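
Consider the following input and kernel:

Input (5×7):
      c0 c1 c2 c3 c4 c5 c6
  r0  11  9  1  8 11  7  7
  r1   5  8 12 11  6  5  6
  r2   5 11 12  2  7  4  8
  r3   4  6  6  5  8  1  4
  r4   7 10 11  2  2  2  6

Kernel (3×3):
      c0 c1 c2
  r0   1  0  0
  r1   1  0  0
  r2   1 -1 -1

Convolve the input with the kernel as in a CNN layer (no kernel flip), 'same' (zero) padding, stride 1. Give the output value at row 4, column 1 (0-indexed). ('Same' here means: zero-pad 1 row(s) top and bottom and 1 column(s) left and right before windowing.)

The receptive field on the zero-padded input at this output position is [4 6 6 / 7 10 11 / 0 0 0]. Elementwise product with the kernel and sum: 4·1 + 7·1 + 0·1 + 0·-1 + 0·-1.

11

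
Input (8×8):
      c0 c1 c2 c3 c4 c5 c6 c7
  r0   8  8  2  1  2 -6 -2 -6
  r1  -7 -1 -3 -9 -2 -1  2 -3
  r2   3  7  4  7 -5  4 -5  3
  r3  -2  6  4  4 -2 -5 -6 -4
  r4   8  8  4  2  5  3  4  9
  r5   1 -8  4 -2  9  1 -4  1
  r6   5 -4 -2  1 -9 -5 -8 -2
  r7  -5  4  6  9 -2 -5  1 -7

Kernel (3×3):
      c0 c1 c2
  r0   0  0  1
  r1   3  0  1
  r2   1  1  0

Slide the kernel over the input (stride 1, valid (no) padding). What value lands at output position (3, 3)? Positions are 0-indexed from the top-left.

11

The receptive field on the input at this output position is [4 -2 -5 / 2 5 3 / -2 9 1]. Elementwise product with the kernel and sum: -5·1 + 2·3 + 3·1 + -2·1 + 9·1.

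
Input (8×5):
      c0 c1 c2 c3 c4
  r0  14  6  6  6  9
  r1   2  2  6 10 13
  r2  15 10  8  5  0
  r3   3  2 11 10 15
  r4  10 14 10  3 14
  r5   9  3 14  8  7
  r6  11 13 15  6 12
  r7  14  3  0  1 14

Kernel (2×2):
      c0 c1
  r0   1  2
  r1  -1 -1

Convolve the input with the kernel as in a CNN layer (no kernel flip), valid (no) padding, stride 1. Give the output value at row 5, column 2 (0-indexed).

The receptive field on the input at this output position is [14 8 / 15 6]. Elementwise product with the kernel and sum: 14·1 + 8·2 + 15·-1 + 6·-1.

9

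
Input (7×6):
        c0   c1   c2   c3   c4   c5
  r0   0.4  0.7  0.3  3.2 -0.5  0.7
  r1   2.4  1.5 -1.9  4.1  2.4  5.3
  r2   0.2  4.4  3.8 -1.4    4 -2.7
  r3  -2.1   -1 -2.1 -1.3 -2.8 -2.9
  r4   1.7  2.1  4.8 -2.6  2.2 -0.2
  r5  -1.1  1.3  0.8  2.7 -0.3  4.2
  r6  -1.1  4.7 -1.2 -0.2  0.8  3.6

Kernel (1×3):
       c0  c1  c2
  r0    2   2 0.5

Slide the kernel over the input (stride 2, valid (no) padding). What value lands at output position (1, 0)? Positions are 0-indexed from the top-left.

The receptive field on the input at this output position is [0.2 4.4 3.8]. Elementwise product with the kernel and sum: 0.2·2 + 4.4·2 + 3.8·0.5.

11.1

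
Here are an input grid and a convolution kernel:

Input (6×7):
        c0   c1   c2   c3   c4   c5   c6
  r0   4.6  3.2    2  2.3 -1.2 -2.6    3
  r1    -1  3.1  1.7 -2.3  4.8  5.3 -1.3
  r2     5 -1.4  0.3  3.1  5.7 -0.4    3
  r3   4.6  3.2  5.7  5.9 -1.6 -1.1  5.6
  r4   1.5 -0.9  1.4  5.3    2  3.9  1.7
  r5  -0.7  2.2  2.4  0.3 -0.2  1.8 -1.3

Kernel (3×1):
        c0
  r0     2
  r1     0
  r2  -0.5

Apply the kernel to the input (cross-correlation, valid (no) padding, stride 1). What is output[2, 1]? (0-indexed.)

The receptive field on the input at this output position is [-1.4 / 3.2 / -0.9]. Elementwise product with the kernel and sum: -1.4·2 + -0.9·-0.5.

-2.35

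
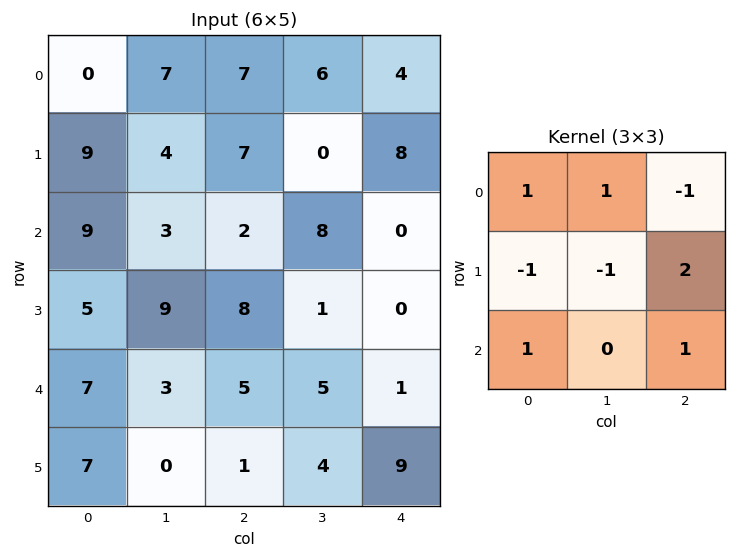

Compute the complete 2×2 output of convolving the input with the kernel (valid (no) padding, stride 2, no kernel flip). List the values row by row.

Output[0,0]: The receptive field on the input at this output position is [0 7 7 / 9 4 7 / 9 3 2]. Elementwise product with the kernel and sum: 0·1 + 7·1 + 7·-1 + 9·-1 + 4·-1 + 7·2 + 9·1 + 2·1.
Output[0,1]: The receptive field on the input at this output position is [7 6 4 / 7 0 8 / 2 8 0]. Elementwise product with the kernel and sum: 7·1 + 6·1 + 4·-1 + 7·-1 + 0·-1 + 8·2 + 2·1 + 0·1.

12 20
24 7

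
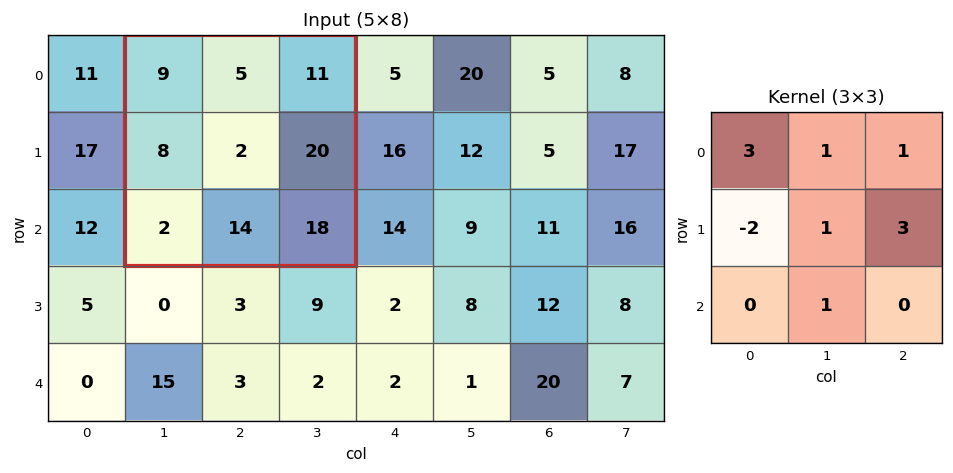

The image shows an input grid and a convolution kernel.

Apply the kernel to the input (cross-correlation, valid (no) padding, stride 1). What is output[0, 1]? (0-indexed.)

103

The receptive field on the input at this output position is [9 5 11 / 8 2 20 / 2 14 18]. Elementwise product with the kernel and sum: 9·3 + 5·1 + 11·1 + 8·-2 + 2·1 + 20·3 + 14·1.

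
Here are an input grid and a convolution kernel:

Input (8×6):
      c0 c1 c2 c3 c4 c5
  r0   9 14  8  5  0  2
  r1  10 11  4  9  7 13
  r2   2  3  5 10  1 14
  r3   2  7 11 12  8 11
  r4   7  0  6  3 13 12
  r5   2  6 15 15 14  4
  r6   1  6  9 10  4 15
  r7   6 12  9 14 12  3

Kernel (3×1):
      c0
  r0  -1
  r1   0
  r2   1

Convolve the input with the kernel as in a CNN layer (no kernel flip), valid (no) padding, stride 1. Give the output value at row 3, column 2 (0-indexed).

4

The receptive field on the input at this output position is [11 / 6 / 15]. Elementwise product with the kernel and sum: 11·-1 + 15·1.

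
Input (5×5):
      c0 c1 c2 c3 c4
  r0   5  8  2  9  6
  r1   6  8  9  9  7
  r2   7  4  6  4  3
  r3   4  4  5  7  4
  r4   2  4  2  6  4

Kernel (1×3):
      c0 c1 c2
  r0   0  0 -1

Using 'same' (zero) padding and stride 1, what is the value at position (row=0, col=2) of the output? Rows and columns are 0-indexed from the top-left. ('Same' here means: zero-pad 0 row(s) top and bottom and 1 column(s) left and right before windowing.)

The receptive field on the zero-padded input at this output position is [8 2 9]. Elementwise product with the kernel and sum: 9·-1.

-9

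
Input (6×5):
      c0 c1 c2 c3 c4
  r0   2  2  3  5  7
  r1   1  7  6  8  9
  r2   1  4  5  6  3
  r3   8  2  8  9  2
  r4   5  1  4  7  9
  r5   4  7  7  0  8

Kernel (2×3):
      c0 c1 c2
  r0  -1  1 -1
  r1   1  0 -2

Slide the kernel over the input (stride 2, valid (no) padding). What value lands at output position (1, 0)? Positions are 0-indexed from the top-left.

The receptive field on the input at this output position is [1 4 5 / 8 2 8]. Elementwise product with the kernel and sum: 1·-1 + 4·1 + 5·-1 + 8·1 + 8·-2.

-10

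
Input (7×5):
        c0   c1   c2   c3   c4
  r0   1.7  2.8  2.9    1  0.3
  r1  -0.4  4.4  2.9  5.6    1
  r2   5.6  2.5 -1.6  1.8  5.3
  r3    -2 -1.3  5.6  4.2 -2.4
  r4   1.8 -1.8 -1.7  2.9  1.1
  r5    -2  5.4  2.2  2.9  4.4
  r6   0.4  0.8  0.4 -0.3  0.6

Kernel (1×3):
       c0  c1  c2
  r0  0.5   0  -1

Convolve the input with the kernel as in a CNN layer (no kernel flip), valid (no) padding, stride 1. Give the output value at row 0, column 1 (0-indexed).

The receptive field on the input at this output position is [2.8 2.9 1]. Elementwise product with the kernel and sum: 2.8·0.5 + 1·-1.

0.4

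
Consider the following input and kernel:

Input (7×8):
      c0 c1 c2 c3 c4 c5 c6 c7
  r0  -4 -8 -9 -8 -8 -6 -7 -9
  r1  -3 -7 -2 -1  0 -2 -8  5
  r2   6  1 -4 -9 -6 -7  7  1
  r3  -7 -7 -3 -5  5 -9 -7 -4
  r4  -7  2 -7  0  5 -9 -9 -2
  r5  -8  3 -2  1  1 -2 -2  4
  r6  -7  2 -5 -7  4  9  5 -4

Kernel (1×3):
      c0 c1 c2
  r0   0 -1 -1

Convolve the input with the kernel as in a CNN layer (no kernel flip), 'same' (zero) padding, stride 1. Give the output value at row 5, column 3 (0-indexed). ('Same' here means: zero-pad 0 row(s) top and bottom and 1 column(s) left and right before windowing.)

The receptive field on the zero-padded input at this output position is [-2 1 1]. Elementwise product with the kernel and sum: 1·-1 + 1·-1.

-2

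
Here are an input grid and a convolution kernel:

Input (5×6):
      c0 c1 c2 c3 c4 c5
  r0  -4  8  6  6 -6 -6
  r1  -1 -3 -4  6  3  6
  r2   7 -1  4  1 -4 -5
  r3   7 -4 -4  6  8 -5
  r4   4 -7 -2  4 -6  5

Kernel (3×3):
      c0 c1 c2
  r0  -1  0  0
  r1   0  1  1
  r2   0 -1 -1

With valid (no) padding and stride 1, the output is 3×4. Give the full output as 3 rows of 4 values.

-6 -11 6 12
12 6 -13 -18
-6 1 12 3

Output[0,0]: The receptive field on the input at this output position is [-4 8 6 / -1 -3 -4 / 7 -1 4]. Elementwise product with the kernel and sum: -4·-1 + -3·1 + -4·1 + -1·-1 + 4·-1.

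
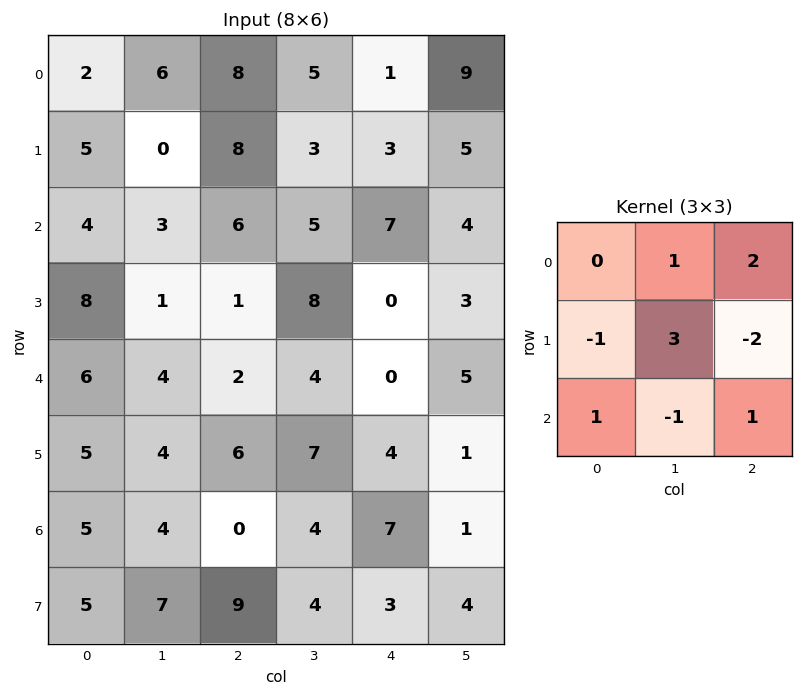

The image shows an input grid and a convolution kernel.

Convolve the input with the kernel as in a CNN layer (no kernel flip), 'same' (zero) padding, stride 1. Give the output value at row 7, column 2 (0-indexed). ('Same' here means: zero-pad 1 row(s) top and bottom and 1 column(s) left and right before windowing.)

20

The receptive field on the zero-padded input at this output position is [4 0 4 / 7 9 4 / 0 0 0]. Elementwise product with the kernel and sum: 0·1 + 4·2 + 7·-1 + 9·3 + 4·-2 + 0·1 + 0·-1 + 0·1.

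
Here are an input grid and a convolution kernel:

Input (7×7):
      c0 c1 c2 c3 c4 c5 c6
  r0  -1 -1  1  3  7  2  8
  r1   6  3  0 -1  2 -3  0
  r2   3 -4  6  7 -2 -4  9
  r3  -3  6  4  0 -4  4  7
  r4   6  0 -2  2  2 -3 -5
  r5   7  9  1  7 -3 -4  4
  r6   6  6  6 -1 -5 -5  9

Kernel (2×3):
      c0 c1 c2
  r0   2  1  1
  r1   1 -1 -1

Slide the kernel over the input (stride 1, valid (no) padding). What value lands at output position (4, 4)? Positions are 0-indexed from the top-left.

-7

The receptive field on the input at this output position is [2 -3 -5 / -3 -4 4]. Elementwise product with the kernel and sum: 2·2 + -3·1 + -5·1 + -3·1 + -4·-1 + 4·-1.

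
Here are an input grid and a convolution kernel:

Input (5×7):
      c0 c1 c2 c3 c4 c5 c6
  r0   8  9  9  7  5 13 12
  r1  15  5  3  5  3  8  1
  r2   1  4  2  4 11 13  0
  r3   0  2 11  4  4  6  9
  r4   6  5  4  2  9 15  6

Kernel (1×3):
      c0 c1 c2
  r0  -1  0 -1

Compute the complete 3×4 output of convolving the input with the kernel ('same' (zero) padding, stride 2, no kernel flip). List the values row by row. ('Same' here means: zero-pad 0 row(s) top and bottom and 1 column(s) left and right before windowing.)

Output[0,0]: The receptive field on the zero-padded input at this output position is [0 8 9]. Elementwise product with the kernel and sum: 0·-1 + 9·-1.
Output[0,1]: The receptive field on the zero-padded input at this output position is [9 9 7]. Elementwise product with the kernel and sum: 9·-1 + 7·-1.

-9 -16 -20 -13
-4 -8 -17 -13
-5 -7 -17 -15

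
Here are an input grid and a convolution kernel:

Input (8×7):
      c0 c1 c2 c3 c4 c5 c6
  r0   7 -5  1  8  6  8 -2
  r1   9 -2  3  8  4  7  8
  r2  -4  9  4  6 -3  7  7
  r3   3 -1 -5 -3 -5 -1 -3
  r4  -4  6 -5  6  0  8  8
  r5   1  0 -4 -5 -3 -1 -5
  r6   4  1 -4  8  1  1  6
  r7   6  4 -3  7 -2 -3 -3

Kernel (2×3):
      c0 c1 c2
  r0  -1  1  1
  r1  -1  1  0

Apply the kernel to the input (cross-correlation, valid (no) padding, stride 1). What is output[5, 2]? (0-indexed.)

The receptive field on the input at this output position is [-4 -5 -3 / -4 8 1]. Elementwise product with the kernel and sum: -4·-1 + -5·1 + -3·1 + -4·-1 + 8·1.

8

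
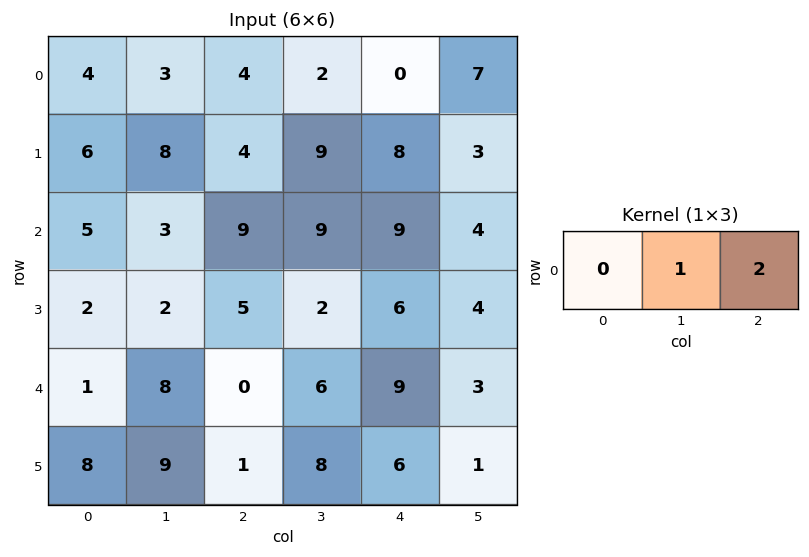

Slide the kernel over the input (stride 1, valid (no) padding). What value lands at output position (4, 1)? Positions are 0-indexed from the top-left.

12

The receptive field on the input at this output position is [8 0 6]. Elementwise product with the kernel and sum: 0·1 + 6·2.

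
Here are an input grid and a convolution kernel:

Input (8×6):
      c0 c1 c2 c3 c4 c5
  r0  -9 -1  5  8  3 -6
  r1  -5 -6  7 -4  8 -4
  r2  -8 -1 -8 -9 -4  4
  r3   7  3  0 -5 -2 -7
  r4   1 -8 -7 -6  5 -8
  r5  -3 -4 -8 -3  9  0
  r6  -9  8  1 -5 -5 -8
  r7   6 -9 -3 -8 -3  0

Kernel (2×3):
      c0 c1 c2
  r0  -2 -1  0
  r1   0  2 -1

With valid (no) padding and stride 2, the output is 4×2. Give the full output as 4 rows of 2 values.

0 -34
23 17
6 5
-5 -10

Output[0,0]: The receptive field on the input at this output position is [-9 -1 5 / -5 -6 7]. Elementwise product with the kernel and sum: -9·-2 + -1·-1 + -6·2 + 7·-1.
Output[0,1]: The receptive field on the input at this output position is [5 8 3 / 7 -4 8]. Elementwise product with the kernel and sum: 5·-2 + 8·-1 + -4·2 + 8·-1.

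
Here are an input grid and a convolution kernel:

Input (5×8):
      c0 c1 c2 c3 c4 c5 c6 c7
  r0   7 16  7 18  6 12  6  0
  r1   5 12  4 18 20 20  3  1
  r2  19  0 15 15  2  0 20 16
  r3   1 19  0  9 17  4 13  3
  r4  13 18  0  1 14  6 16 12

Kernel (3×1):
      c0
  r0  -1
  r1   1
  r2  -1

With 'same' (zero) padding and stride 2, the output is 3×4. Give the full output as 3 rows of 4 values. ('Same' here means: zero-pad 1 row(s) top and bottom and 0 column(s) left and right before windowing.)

Output[0,0]: The receptive field on the zero-padded input at this output position is [0 / 7 / 5]. Elementwise product with the kernel and sum: 0·-1 + 7·1 + 5·-1.

2 3 -14 3
13 11 -35 4
12 0 -3 3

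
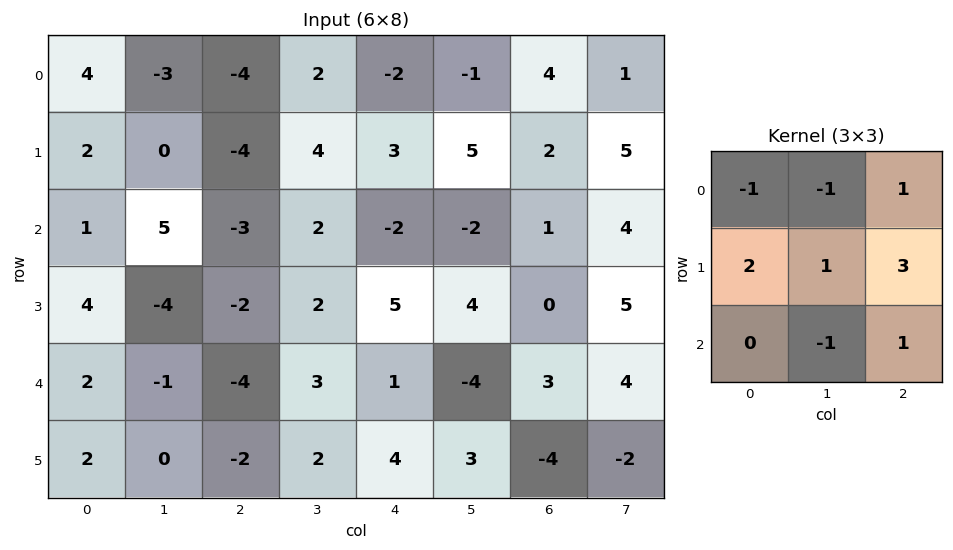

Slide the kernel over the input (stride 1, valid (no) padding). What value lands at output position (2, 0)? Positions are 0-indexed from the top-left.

The receptive field on the input at this output position is [1 5 -3 / 4 -4 -2 / 2 -1 -4]. Elementwise product with the kernel and sum: 1·-1 + 5·-1 + -3·1 + 4·2 + -4·1 + -2·3 + -1·-1 + -4·1.

-14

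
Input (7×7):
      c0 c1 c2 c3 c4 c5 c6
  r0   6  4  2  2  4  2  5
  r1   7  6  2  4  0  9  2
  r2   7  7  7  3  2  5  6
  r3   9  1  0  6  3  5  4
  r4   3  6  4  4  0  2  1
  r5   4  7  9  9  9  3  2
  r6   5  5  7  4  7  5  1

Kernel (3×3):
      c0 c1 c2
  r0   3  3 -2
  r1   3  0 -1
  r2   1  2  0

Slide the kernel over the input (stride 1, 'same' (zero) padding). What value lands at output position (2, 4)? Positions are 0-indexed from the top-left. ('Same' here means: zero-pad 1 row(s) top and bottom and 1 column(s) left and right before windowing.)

10

The receptive field on the zero-padded input at this output position is [4 0 9 / 3 2 5 / 6 3 5]. Elementwise product with the kernel and sum: 4·3 + 0·3 + 9·-2 + 3·3 + 5·-1 + 6·1 + 3·2.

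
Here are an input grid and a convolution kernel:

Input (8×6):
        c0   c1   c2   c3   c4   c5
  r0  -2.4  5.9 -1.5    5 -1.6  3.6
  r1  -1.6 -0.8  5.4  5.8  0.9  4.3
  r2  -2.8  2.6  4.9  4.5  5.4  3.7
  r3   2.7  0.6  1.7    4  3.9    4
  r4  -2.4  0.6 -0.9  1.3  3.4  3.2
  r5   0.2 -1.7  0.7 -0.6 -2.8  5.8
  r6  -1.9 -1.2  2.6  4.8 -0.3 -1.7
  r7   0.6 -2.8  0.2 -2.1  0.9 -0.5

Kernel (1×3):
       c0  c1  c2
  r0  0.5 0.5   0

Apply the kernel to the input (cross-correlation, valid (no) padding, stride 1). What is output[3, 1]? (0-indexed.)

1.15

The receptive field on the input at this output position is [0.6 1.7 4]. Elementwise product with the kernel and sum: 0.6·0.5 + 1.7·0.5.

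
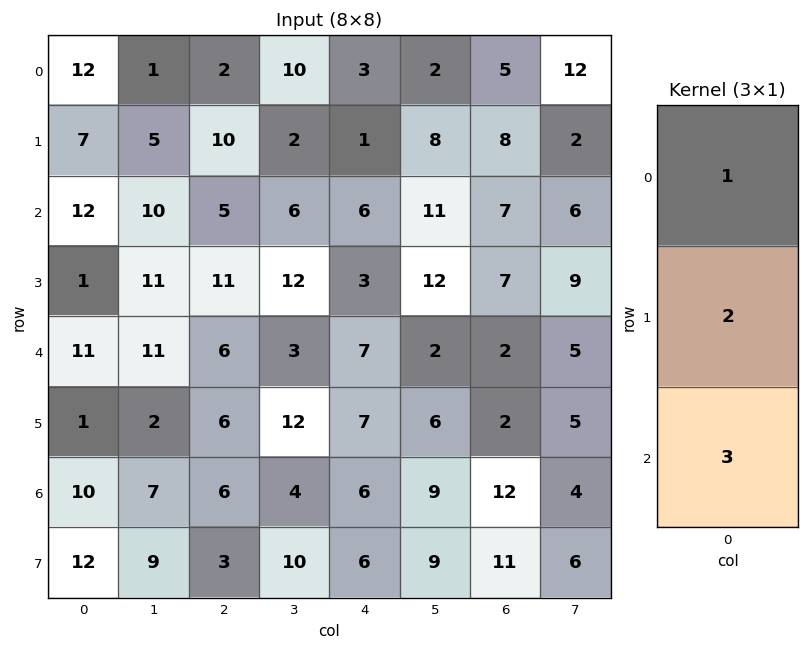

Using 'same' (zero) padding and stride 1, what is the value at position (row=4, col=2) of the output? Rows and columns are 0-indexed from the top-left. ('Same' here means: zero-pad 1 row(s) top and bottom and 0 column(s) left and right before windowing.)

The receptive field on the zero-padded input at this output position is [11 / 6 / 6]. Elementwise product with the kernel and sum: 11·1 + 6·2 + 6·3.

41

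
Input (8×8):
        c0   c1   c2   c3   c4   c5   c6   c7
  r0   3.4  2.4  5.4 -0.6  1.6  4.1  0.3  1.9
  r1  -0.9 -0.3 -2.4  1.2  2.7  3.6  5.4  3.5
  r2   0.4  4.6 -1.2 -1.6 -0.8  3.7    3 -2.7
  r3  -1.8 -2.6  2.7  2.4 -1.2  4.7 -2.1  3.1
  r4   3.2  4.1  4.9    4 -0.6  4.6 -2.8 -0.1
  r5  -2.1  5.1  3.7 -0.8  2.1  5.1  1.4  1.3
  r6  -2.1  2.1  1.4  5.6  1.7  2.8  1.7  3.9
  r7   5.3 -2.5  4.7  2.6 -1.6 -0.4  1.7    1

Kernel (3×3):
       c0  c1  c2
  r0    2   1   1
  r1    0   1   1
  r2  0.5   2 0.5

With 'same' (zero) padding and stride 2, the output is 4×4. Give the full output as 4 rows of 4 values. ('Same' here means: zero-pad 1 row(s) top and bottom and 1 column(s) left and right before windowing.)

Output[0,0]: The receptive field on the zero-padded input at this output position is [0 0 0 / 0 3.4 2.4 / 0 -0.9 -0.3]. Elementwise product with the kernel and sum: 0·2 + 0·1 + 0·1 + 3.4·1 + 2.4·1 + 0·0.5 + -0.9·2 + -0.3·0.5.
Output[0,1]: The receptive field on the zero-padded input at this output position is [0 0 0 / 2.4 5.4 -0.6 / -0.3 -2.4 1.2]. Elementwise product with the kernel and sum: 0·2 + 0·1 + 0·1 + 5.4·1 + -0.6·1 + -0.3·0.5 + -2.4·2 + 1.2·0.5.

3.85 0.45 13.5 16.55
-1.1 0.7 12.75 16.1
1.25 18.35 18.65 13.5
12.35 29.55 8 22.2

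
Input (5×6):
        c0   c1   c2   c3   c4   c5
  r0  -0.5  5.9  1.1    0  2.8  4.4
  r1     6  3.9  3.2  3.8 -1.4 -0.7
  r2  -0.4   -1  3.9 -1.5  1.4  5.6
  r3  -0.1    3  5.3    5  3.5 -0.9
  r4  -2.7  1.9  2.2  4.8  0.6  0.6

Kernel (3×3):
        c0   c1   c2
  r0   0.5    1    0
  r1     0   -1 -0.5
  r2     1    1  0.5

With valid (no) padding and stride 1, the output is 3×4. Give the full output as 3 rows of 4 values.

0.7 1.1 0.55 7.25
11.5 12.8 18.25 4.35
-6.55 2.1 1 3.3

Output[0,0]: The receptive field on the input at this output position is [-0.5 5.9 1.1 / 6 3.9 3.2 / -0.4 -1 3.9]. Elementwise product with the kernel and sum: -0.5·0.5 + 5.9·1 + 3.9·-1 + 3.2·-0.5 + -0.4·1 + -1·1 + 3.9·0.5.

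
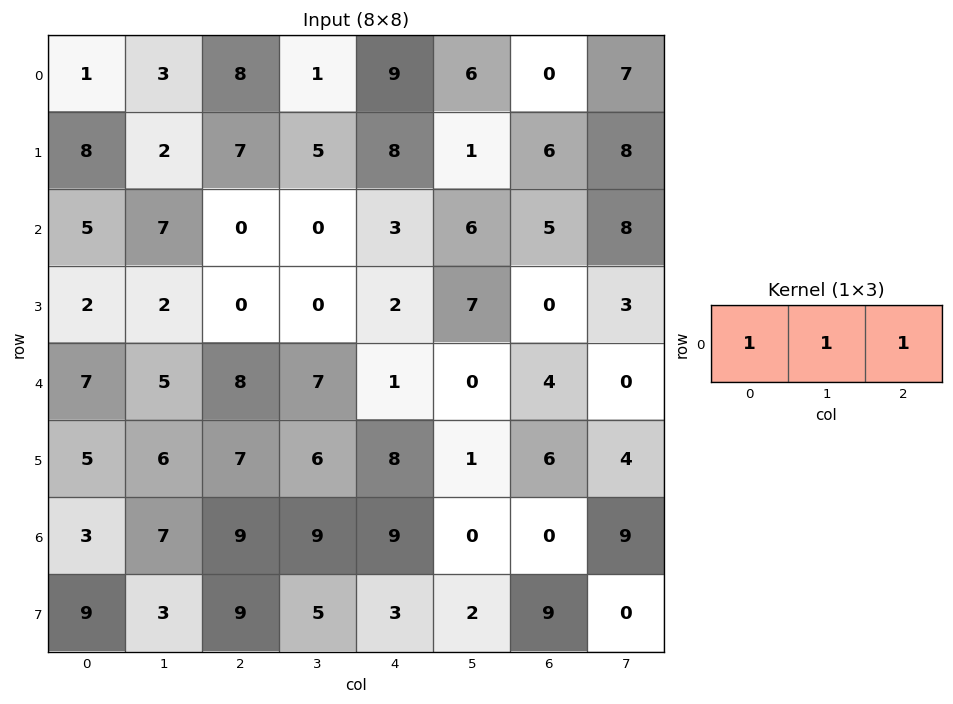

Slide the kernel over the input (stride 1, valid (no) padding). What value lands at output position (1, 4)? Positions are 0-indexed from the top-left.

15

The receptive field on the input at this output position is [8 1 6]. Elementwise product with the kernel and sum: 8·1 + 1·1 + 6·1.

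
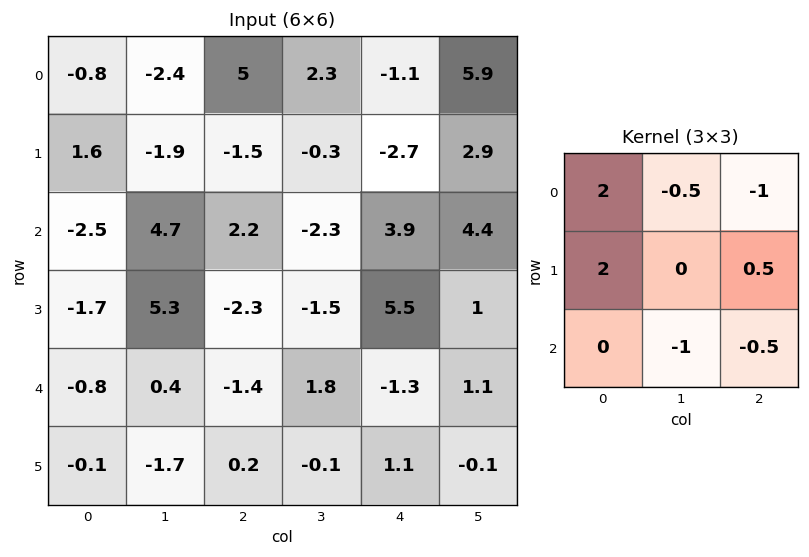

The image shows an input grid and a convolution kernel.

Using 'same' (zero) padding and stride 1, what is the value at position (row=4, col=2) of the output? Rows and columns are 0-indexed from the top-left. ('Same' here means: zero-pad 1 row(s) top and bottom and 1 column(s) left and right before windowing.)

14.8

The receptive field on the zero-padded input at this output position is [5.3 -2.3 -1.5 / 0.4 -1.4 1.8 / -1.7 0.2 -0.1]. Elementwise product with the kernel and sum: 5.3·2 + -2.3·-0.5 + -1.5·-1 + 0.4·2 + 1.8·0.5 + 0.2·-1 + -0.1·-0.5.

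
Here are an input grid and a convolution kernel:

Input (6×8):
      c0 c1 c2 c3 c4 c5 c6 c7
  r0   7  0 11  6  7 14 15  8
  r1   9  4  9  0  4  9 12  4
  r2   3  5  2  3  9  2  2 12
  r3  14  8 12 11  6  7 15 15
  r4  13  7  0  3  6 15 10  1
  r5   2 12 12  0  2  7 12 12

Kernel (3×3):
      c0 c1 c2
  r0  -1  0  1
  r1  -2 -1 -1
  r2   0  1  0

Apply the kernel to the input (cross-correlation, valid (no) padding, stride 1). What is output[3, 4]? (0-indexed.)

-21

The receptive field on the input at this output position is [6 7 15 / 6 15 10 / 2 7 12]. Elementwise product with the kernel and sum: 6·-1 + 15·1 + 6·-2 + 15·-1 + 10·-1 + 7·1.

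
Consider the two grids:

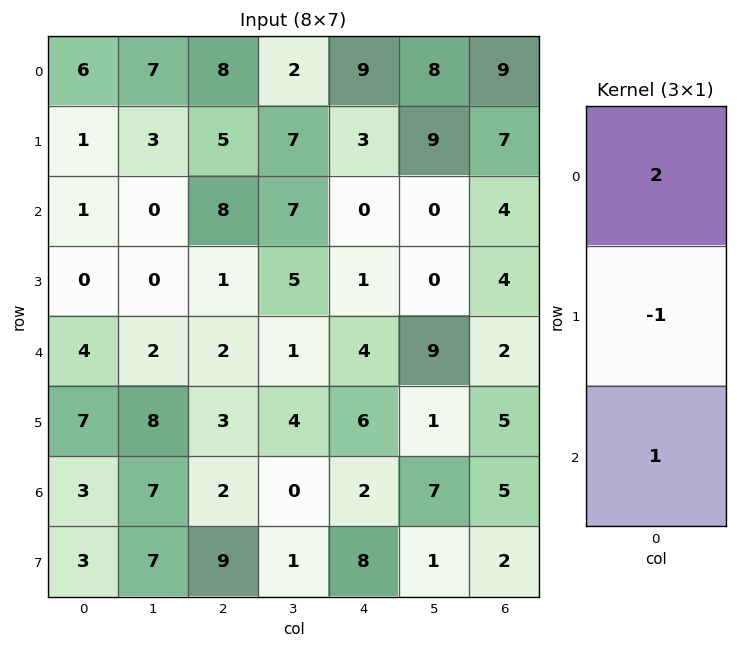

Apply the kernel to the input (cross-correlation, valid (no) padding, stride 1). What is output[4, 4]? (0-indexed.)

The receptive field on the input at this output position is [4 / 6 / 2]. Elementwise product with the kernel and sum: 4·2 + 6·-1 + 2·1.

4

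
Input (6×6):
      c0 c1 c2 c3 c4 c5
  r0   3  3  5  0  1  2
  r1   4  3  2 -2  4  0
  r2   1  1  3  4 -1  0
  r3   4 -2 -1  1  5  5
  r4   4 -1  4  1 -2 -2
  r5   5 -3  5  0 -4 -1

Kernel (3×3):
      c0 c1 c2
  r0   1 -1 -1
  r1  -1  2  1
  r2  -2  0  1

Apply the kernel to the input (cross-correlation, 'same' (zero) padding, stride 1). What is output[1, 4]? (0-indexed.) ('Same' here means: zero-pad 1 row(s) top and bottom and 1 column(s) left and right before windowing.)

The receptive field on the zero-padded input at this output position is [0 1 2 / -2 4 0 / 4 -1 0]. Elementwise product with the kernel and sum: 0·1 + 1·-1 + 2·-1 + -2·-1 + 4·2 + 0·1 + 4·-2 + 0·1.

-1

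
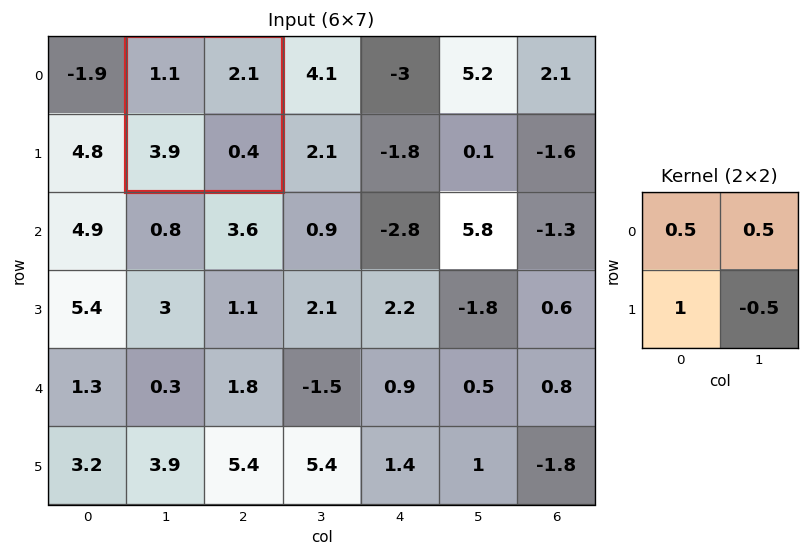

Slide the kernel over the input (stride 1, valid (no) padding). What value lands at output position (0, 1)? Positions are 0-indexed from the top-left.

The receptive field on the input at this output position is [1.1 2.1 / 3.9 0.4]. Elementwise product with the kernel and sum: 1.1·0.5 + 2.1·0.5 + 3.9·1 + 0.4·-0.5.

5.3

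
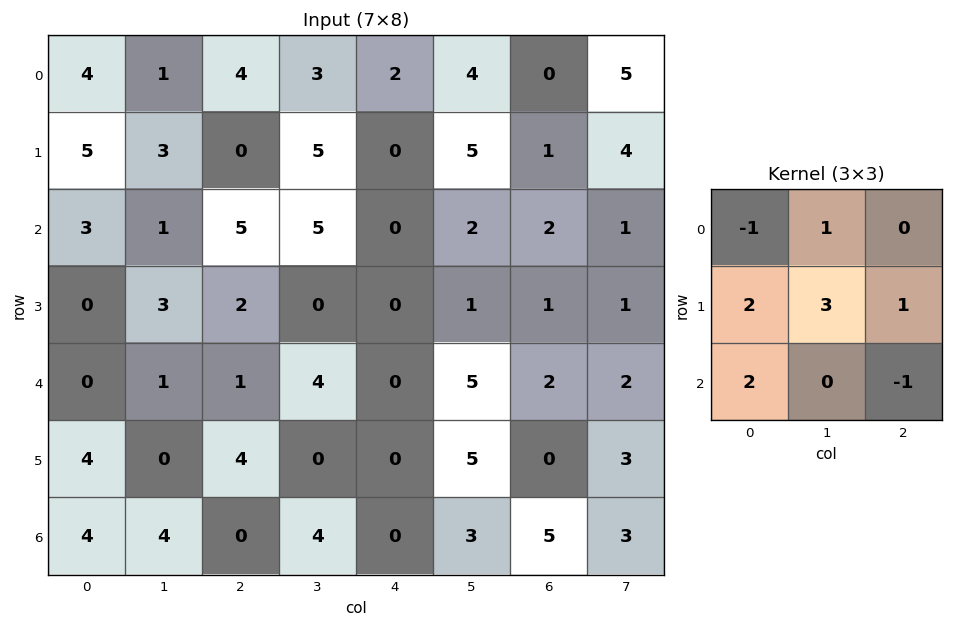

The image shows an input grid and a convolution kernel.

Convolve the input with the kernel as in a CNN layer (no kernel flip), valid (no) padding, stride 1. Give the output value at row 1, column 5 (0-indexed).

8

The receptive field on the input at this output position is [5 1 4 / 2 2 1 / 1 1 1]. Elementwise product with the kernel and sum: 5·-1 + 1·1 + 2·2 + 2·3 + 1·1 + 1·2 + 1·-1.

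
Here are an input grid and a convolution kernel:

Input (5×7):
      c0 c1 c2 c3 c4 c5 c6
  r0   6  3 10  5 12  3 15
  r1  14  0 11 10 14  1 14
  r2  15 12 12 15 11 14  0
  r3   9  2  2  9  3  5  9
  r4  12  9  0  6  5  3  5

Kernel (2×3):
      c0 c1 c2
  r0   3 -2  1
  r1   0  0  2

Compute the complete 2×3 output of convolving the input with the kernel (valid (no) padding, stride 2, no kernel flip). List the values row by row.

44 60 73
37 23 23

Output[0,0]: The receptive field on the input at this output position is [6 3 10 / 14 0 11]. Elementwise product with the kernel and sum: 6·3 + 3·-2 + 10·1 + 11·2.
Output[0,1]: The receptive field on the input at this output position is [10 5 12 / 11 10 14]. Elementwise product with the kernel and sum: 10·3 + 5·-2 + 12·1 + 14·2.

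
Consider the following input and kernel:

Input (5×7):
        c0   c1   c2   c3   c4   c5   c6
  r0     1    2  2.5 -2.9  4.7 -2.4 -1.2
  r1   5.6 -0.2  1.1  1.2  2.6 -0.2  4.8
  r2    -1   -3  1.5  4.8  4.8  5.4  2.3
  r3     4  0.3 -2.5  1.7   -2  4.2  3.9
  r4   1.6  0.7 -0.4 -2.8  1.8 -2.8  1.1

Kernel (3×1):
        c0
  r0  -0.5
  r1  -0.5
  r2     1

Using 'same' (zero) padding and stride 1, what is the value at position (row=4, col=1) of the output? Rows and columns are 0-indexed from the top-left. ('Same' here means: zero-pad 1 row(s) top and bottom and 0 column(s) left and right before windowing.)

-0.5

The receptive field on the zero-padded input at this output position is [0.3 / 0.7 / 0]. Elementwise product with the kernel and sum: 0.3·-0.5 + 0.7·-0.5 + 0·1.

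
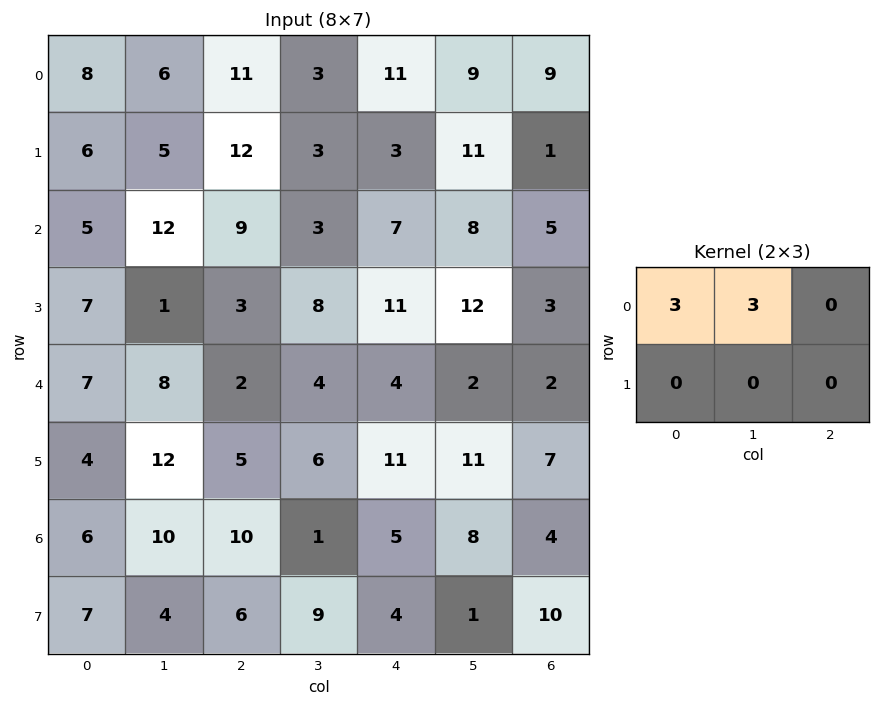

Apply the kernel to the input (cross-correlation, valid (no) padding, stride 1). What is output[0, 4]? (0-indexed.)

The receptive field on the input at this output position is [11 9 9 / 3 11 1]. Elementwise product with the kernel and sum: 11·3 + 9·3.

60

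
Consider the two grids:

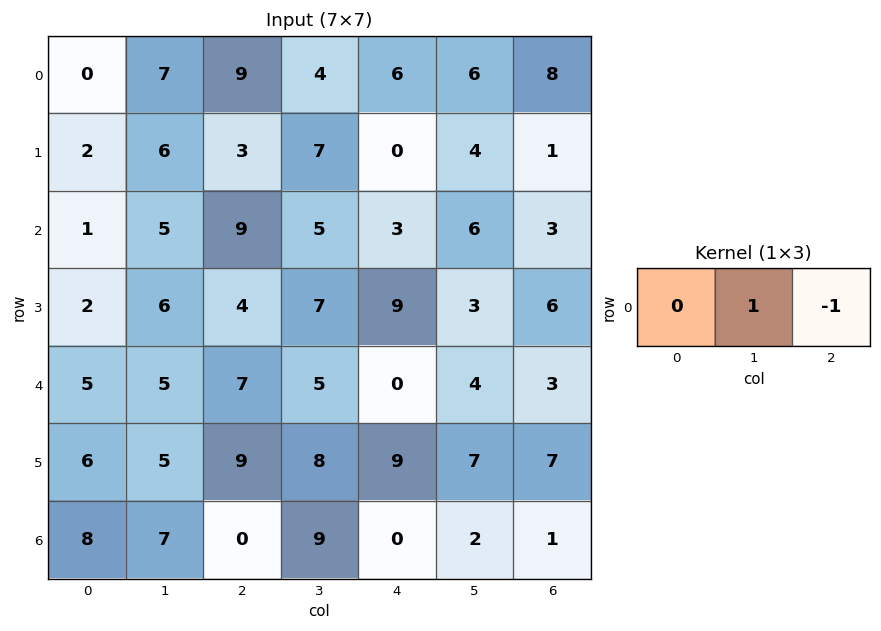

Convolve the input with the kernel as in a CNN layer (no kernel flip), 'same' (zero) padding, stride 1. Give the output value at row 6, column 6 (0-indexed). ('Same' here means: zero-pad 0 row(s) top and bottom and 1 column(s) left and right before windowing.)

The receptive field on the zero-padded input at this output position is [2 1 0]. Elementwise product with the kernel and sum: 1·1 + 0·-1.

1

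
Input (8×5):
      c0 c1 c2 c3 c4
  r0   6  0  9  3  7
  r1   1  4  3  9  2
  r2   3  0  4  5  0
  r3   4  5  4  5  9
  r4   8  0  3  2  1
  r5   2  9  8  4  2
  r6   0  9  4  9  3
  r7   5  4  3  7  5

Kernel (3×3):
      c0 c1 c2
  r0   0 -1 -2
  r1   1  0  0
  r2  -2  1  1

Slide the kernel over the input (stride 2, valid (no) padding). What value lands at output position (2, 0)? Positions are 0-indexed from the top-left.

The receptive field on the input at this output position is [8 0 3 / 2 9 8 / 0 9 4]. Elementwise product with the kernel and sum: 0·-1 + 3·-2 + 2·1 + 0·-2 + 9·1 + 4·1.

9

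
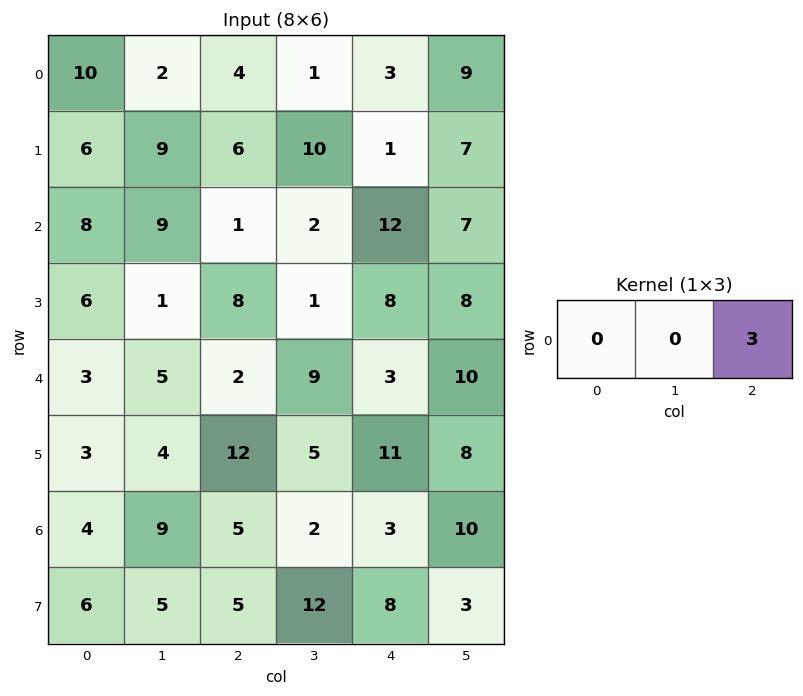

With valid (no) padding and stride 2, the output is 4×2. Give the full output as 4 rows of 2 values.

Output[0,0]: The receptive field on the input at this output position is [10 2 4]. Elementwise product with the kernel and sum: 4·3.
Output[0,1]: The receptive field on the input at this output position is [4 1 3]. Elementwise product with the kernel and sum: 3·3.

12 9
3 36
6 9
15 9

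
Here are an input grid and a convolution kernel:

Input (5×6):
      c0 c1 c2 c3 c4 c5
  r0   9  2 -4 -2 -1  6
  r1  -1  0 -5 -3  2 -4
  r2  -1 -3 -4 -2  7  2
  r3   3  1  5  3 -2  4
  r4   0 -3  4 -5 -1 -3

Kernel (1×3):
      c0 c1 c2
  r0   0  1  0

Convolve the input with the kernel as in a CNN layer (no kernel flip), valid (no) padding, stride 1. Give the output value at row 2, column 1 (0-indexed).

The receptive field on the input at this output position is [-3 -4 -2]. Elementwise product with the kernel and sum: -4·1.

-4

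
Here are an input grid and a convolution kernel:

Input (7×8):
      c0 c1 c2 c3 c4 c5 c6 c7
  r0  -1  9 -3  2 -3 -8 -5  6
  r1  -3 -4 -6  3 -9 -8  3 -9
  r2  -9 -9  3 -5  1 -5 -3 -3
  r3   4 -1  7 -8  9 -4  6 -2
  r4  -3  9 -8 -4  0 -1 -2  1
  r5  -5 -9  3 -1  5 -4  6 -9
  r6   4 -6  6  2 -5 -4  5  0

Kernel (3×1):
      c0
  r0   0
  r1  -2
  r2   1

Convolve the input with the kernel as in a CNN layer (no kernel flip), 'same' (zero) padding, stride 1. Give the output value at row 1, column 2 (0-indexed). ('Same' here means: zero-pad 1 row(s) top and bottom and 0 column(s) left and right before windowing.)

The receptive field on the zero-padded input at this output position is [-3 / -6 / 3]. Elementwise product with the kernel and sum: -6·-2 + 3·1.

15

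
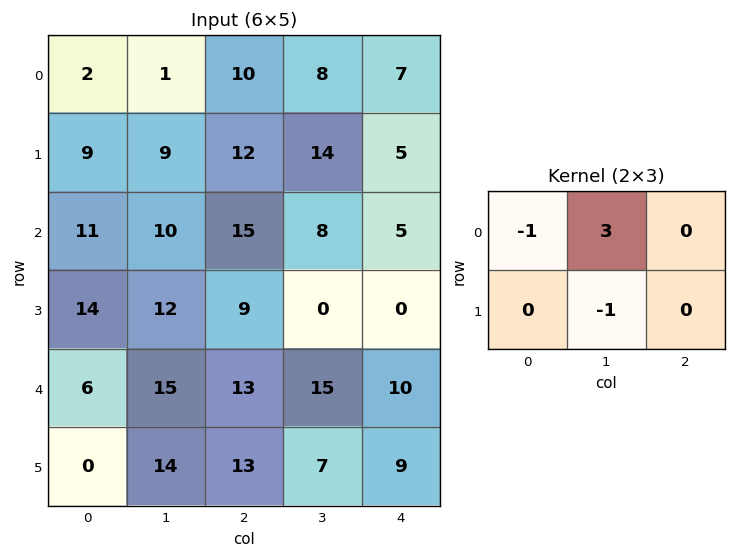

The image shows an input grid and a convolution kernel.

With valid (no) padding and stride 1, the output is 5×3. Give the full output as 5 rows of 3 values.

Output[0,0]: The receptive field on the input at this output position is [2 1 10 / 9 9 12]. Elementwise product with the kernel and sum: 2·-1 + 1·3 + 9·-1.

-8 17 0
8 12 22
7 26 9
7 2 -24
25 11 25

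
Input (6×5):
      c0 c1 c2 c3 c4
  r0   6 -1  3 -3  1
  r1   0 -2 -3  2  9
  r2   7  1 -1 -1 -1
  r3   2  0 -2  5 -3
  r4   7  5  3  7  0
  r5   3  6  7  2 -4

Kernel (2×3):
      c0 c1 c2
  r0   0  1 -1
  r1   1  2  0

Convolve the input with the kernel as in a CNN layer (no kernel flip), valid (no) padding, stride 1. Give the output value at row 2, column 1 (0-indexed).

-4

The receptive field on the input at this output position is [1 -1 -1 / 0 -2 5]. Elementwise product with the kernel and sum: -1·1 + -1·-1 + 0·1 + -2·2.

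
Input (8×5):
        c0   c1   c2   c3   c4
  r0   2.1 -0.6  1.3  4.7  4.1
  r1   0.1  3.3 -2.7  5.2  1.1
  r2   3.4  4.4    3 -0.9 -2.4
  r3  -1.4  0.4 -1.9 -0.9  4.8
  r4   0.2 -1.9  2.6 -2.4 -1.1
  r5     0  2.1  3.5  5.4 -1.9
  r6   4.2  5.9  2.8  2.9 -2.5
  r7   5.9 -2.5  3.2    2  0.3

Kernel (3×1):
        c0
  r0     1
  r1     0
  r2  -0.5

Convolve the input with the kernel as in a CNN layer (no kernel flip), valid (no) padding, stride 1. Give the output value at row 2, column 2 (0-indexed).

The receptive field on the input at this output position is [3 / -1.9 / 2.6]. Elementwise product with the kernel and sum: 3·1 + 2.6·-0.5.

1.7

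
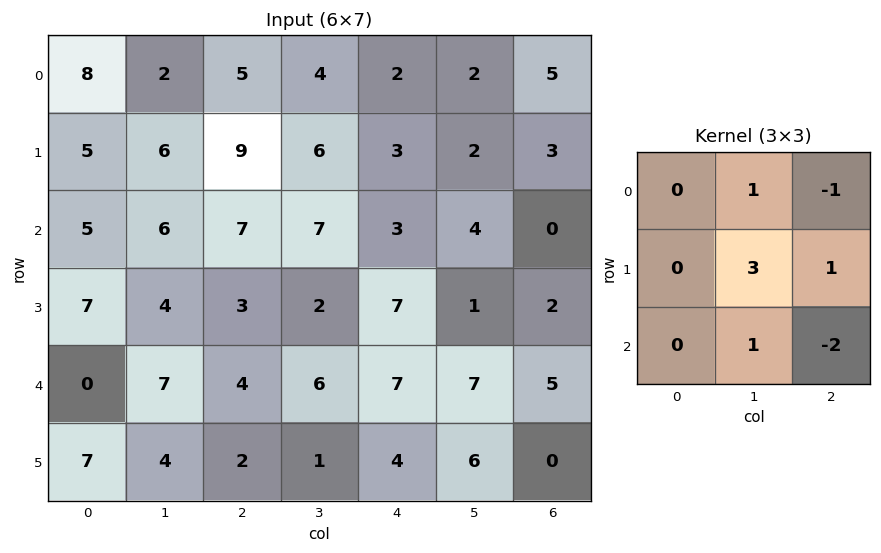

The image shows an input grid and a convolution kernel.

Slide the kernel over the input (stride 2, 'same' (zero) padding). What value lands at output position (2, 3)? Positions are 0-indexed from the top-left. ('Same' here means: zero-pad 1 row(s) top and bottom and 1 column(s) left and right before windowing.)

17

The receptive field on the zero-padded input at this output position is [1 2 0 / 7 5 0 / 6 0 0]. Elementwise product with the kernel and sum: 2·1 + 0·-1 + 5·3 + 0·1 + 0·1 + 0·-2.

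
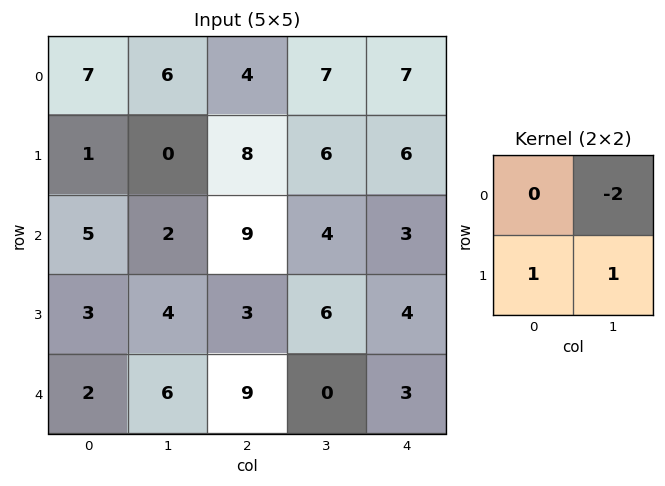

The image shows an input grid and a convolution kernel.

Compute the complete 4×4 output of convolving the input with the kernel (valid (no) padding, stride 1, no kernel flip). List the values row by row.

Output[0,0]: The receptive field on the input at this output position is [7 6 / 1 0]. Elementwise product with the kernel and sum: 6·-2 + 1·1 + 0·1.
Output[0,1]: The receptive field on the input at this output position is [6 4 / 0 8]. Elementwise product with the kernel and sum: 4·-2 + 0·1 + 8·1.

-11 0 0 -2
7 -5 1 -5
3 -11 1 4
0 9 -3 -5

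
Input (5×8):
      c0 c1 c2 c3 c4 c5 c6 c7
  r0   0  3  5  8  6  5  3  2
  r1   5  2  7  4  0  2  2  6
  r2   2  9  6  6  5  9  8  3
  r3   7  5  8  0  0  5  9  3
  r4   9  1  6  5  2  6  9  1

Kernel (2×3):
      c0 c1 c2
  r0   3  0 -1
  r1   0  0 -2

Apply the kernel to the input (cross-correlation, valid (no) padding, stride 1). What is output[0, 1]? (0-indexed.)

-7

The receptive field on the input at this output position is [3 5 8 / 2 7 4]. Elementwise product with the kernel and sum: 3·3 + 8·-1 + 4·-2.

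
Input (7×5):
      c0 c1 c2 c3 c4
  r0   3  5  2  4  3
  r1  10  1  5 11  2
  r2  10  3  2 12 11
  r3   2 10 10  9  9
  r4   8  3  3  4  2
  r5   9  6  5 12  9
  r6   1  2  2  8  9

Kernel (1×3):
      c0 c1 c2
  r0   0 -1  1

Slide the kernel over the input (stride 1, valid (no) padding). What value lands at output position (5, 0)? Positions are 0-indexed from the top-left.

-1

The receptive field on the input at this output position is [9 6 5]. Elementwise product with the kernel and sum: 6·-1 + 5·1.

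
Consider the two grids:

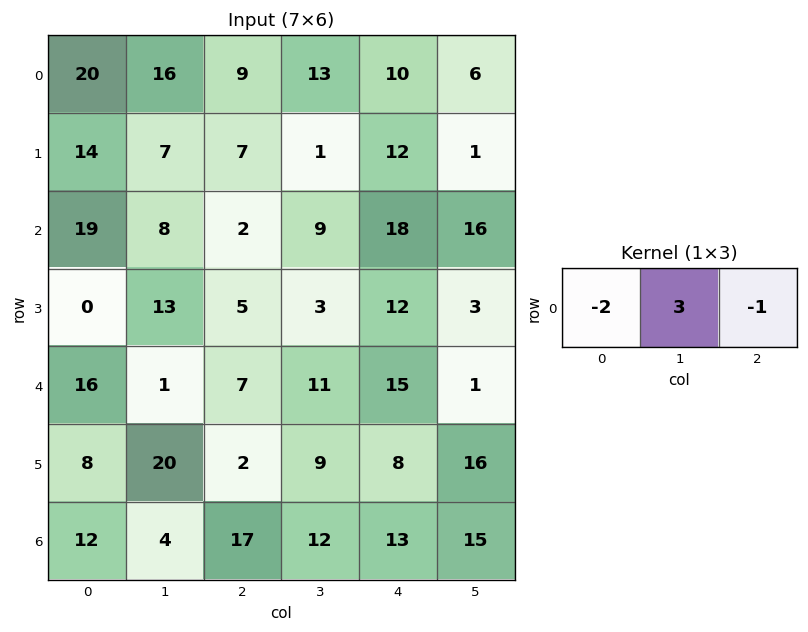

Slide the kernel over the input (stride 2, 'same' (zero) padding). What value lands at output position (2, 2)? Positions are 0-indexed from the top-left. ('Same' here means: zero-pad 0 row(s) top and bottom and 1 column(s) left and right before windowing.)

The receptive field on the zero-padded input at this output position is [11 15 1]. Elementwise product with the kernel and sum: 11·-2 + 15·3 + 1·-1.

22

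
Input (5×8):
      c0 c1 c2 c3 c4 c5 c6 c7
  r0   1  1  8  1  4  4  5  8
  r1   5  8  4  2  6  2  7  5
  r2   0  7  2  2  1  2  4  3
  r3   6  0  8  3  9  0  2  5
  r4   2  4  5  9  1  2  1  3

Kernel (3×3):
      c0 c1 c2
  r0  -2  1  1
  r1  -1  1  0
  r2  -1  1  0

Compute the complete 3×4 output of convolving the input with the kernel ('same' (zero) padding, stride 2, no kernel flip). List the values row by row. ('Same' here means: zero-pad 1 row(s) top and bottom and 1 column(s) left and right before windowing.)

6 3 7 6
19 -7 9 12
8 12 -5 6

Output[0,0]: The receptive field on the zero-padded input at this output position is [0 0 0 / 0 1 1 / 0 5 8]. Elementwise product with the kernel and sum: 0·-2 + 0·1 + 0·1 + 0·-1 + 1·1 + 0·-1 + 5·1.
Output[0,1]: The receptive field on the zero-padded input at this output position is [0 0 0 / 1 8 1 / 8 4 2]. Elementwise product with the kernel and sum: 0·-2 + 0·1 + 0·1 + 1·-1 + 8·1 + 8·-1 + 4·1.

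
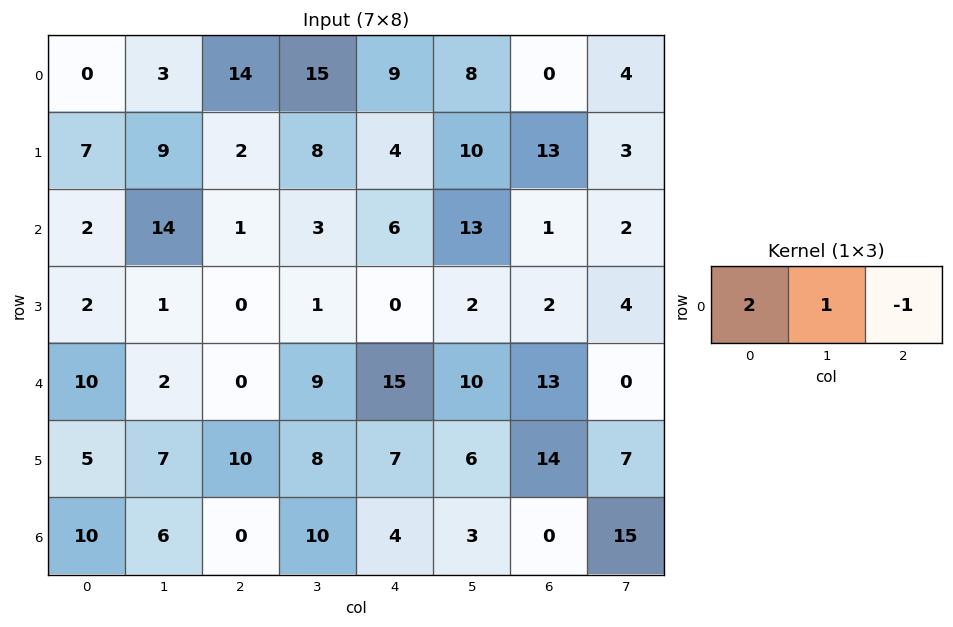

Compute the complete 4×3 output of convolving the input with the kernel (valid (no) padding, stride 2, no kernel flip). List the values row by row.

Output[0,0]: The receptive field on the input at this output position is [0 3 14]. Elementwise product with the kernel and sum: 0·2 + 3·1 + 14·-1.
Output[0,1]: The receptive field on the input at this output position is [14 15 9]. Elementwise product with the kernel and sum: 14·2 + 15·1 + 9·-1.

-11 34 26
17 -1 24
22 -6 27
26 6 11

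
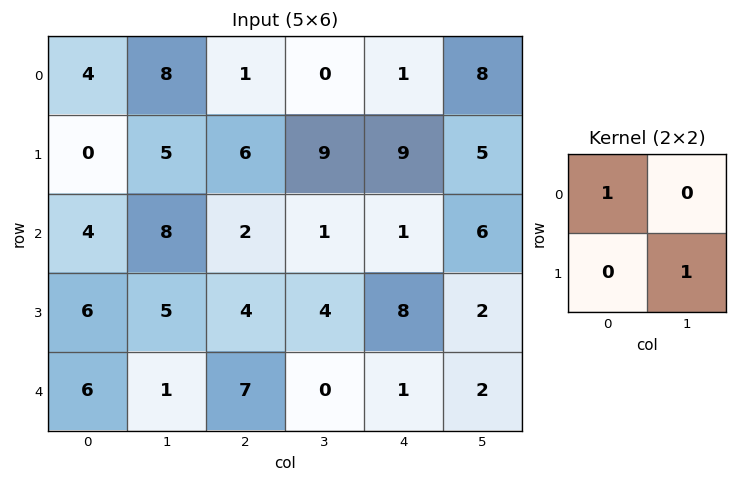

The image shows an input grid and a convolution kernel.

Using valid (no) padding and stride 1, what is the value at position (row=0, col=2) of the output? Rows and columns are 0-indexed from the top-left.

The receptive field on the input at this output position is [1 0 / 6 9]. Elementwise product with the kernel and sum: 1·1 + 9·1.

10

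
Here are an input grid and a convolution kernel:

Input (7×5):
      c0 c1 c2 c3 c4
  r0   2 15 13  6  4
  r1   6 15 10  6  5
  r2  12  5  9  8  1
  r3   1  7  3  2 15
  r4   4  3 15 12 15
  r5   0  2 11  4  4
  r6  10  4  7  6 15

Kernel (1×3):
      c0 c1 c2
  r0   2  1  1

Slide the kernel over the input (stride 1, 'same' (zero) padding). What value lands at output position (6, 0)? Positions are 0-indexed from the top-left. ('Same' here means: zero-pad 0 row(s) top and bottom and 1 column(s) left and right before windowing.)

14

The receptive field on the zero-padded input at this output position is [0 10 4]. Elementwise product with the kernel and sum: 0·2 + 10·1 + 4·1.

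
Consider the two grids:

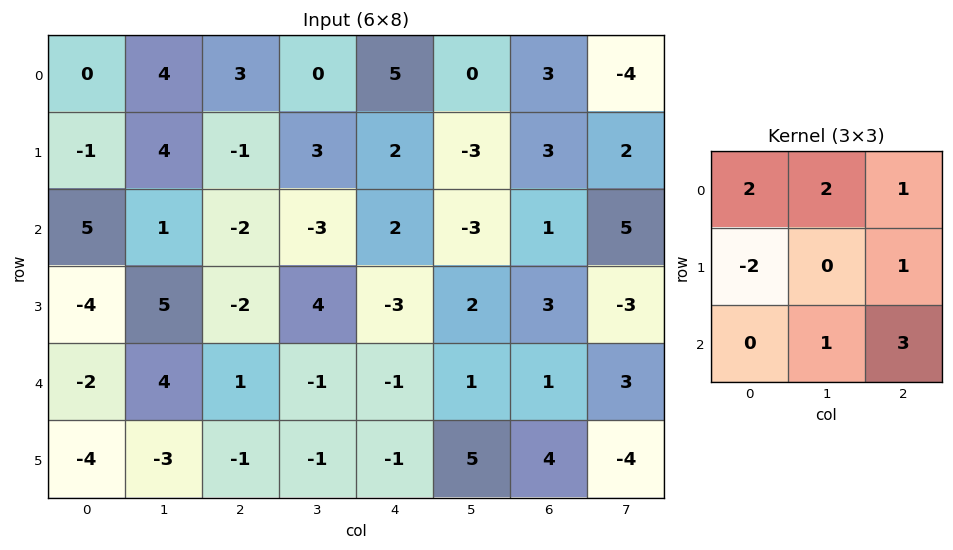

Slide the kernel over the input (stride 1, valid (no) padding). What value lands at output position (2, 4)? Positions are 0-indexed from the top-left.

12

The receptive field on the input at this output position is [2 -3 1 / -3 2 3 / -1 1 1]. Elementwise product with the kernel and sum: 2·2 + -3·2 + 1·1 + -3·-2 + 3·1 + 1·1 + 1·3.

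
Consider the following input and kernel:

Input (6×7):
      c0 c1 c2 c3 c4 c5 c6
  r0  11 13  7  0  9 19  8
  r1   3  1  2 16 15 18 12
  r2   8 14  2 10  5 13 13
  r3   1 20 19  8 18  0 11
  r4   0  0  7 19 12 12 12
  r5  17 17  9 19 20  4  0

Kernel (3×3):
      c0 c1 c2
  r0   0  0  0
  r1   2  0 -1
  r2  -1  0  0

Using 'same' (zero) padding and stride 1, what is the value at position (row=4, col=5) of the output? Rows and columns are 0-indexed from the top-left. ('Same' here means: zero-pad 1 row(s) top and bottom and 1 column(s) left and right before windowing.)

The receptive field on the zero-padded input at this output position is [18 0 11 / 12 12 12 / 20 4 0]. Elementwise product with the kernel and sum: 12·2 + 12·-1 + 20·-1.

-8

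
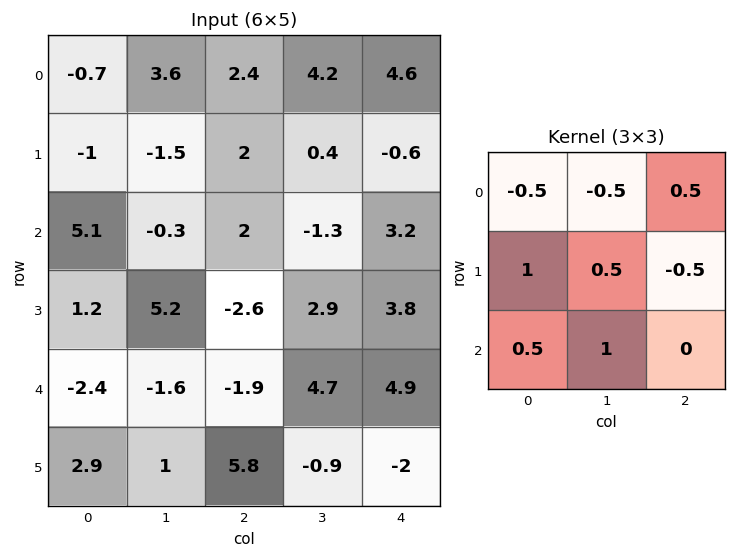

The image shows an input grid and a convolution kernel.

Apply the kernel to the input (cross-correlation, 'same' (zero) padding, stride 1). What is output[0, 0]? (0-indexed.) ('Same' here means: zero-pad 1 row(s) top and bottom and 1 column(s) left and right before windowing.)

The receptive field on the zero-padded input at this output position is [0 0 0 / 0 -0.7 3.6 / 0 -1 -1.5]. Elementwise product with the kernel and sum: 0·-0.5 + 0·-0.5 + 0·0.5 + 0·1 + -0.7·0.5 + 3.6·-0.5 + 0·0.5 + -1·1.

-3.15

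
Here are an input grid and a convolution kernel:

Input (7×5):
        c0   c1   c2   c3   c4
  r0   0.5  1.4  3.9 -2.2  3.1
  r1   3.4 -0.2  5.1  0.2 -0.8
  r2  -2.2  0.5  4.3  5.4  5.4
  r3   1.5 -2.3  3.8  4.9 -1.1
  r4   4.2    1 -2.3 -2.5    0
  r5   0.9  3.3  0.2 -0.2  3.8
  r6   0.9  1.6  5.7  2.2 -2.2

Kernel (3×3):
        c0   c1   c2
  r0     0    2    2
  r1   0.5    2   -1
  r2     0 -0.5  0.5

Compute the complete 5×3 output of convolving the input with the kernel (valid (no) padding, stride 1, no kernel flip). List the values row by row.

Output[0,0]: The receptive field on the input at this output position is [0.5 1.4 3.9 / 3.4 -0.2 5.1 / -2.2 0.5 4.3]. Elementwise product with the kernel and sum: 1.4·2 + 3.9·2 + 3.4·0.5 + -0.2·2 + 5.1·-1 + 0.5·-0.5 + 4.3·0.5.
Output[0,1]: The receptive field on the input at this output position is [1.4 3.9 -2.2 / -0.2 5.1 0.2 / 0.5 4.3 5.4]. Elementwise product with the kernel and sum: 3.9·2 + -2.2·2 + -0.2·0.5 + 5.1·2 + 0.2·-1 + 4.3·-0.5 + 5.4·0.5.

8.7 13.85 5.55
8.45 14.6 3.35
0.3 20.85 35.65
7.85 15.6 3.45
6.3 -9.1 -11.3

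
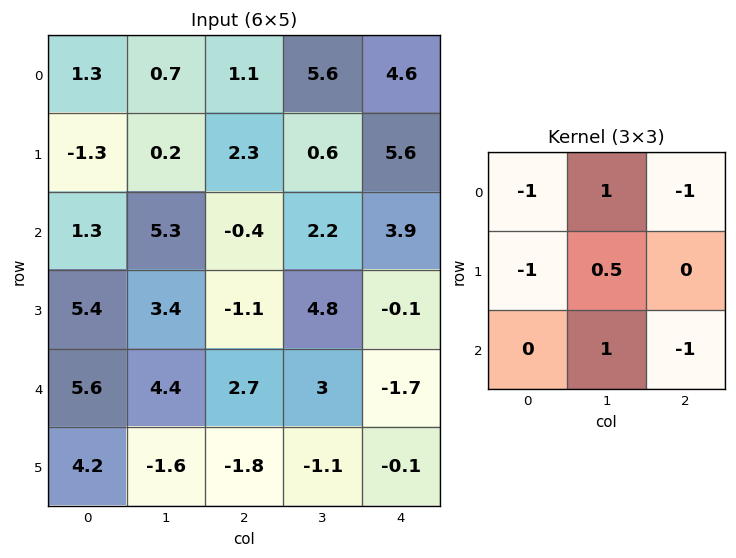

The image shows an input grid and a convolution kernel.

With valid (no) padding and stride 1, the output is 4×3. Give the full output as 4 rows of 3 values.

5.4 -6.85 -3.8
5.05 -9.9 -0.9
2.4 -12.15 6.9
-4.1 -13.05 3.8

Output[0,0]: The receptive field on the input at this output position is [1.3 0.7 1.1 / -1.3 0.2 2.3 / 1.3 5.3 -0.4]. Elementwise product with the kernel and sum: 1.3·-1 + 0.7·1 + 1.1·-1 + -1.3·-1 + 0.2·0.5 + 5.3·1 + -0.4·-1.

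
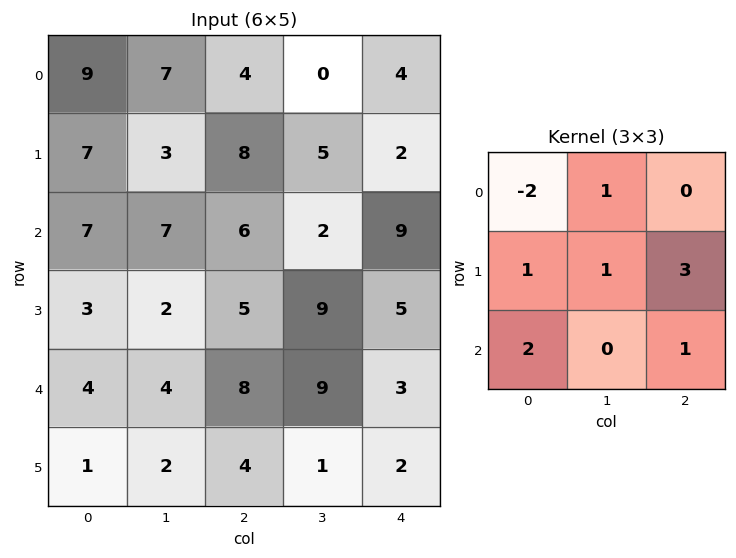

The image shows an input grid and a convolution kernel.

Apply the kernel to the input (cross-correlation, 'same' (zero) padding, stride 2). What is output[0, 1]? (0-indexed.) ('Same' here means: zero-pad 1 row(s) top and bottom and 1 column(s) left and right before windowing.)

The receptive field on the zero-padded input at this output position is [0 0 0 / 7 4 0 / 3 8 5]. Elementwise product with the kernel and sum: 0·-2 + 0·1 + 7·1 + 4·1 + 0·3 + 3·2 + 5·1.

22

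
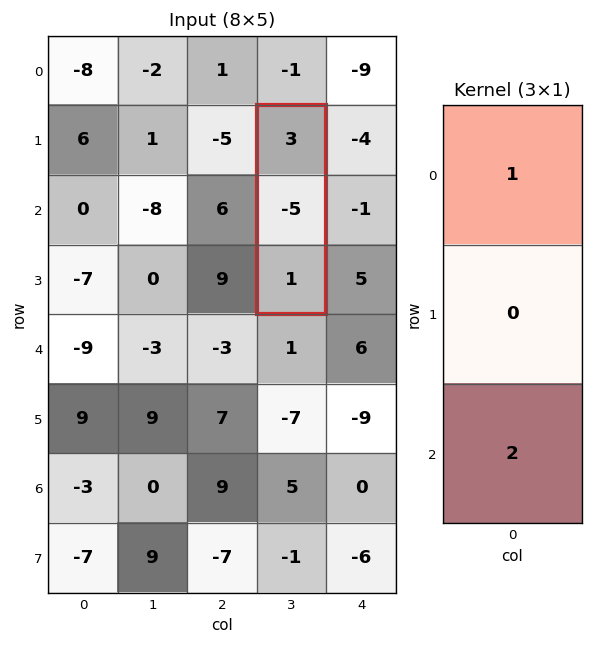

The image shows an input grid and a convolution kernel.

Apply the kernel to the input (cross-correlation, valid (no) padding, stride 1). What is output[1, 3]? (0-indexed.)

5

The receptive field on the input at this output position is [3 / -5 / 1]. Elementwise product with the kernel and sum: 3·1 + 1·2.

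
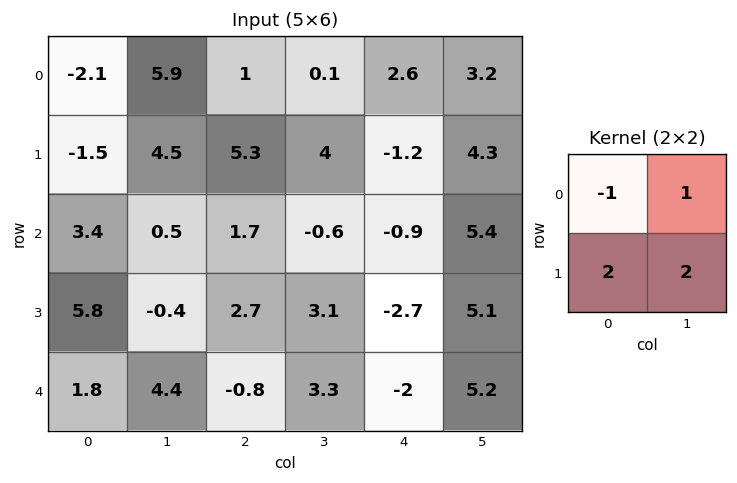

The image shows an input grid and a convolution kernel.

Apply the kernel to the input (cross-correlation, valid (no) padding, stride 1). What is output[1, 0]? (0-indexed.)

13.8

The receptive field on the input at this output position is [-1.5 4.5 / 3.4 0.5]. Elementwise product with the kernel and sum: -1.5·-1 + 4.5·1 + 3.4·2 + 0.5·2.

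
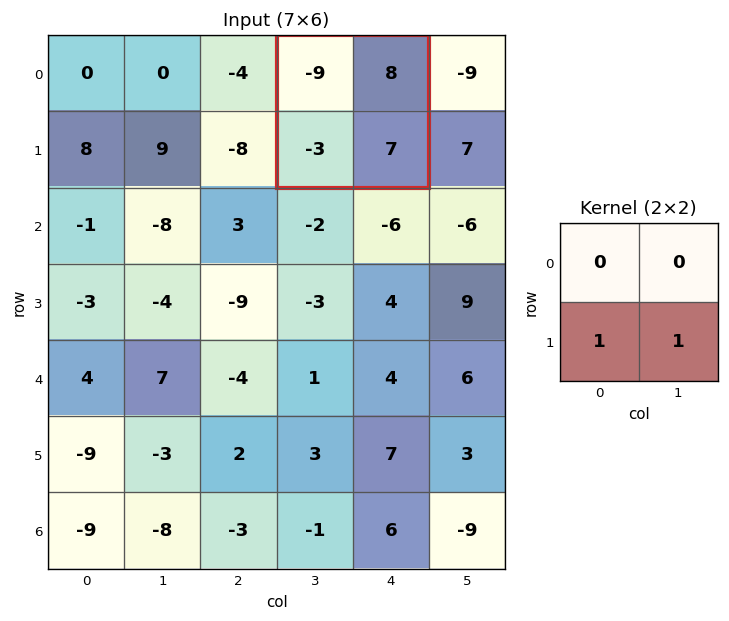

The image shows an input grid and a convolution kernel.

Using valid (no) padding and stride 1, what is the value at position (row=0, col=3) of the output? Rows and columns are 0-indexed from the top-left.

4

The receptive field on the input at this output position is [-9 8 / -3 7]. Elementwise product with the kernel and sum: -3·1 + 7·1.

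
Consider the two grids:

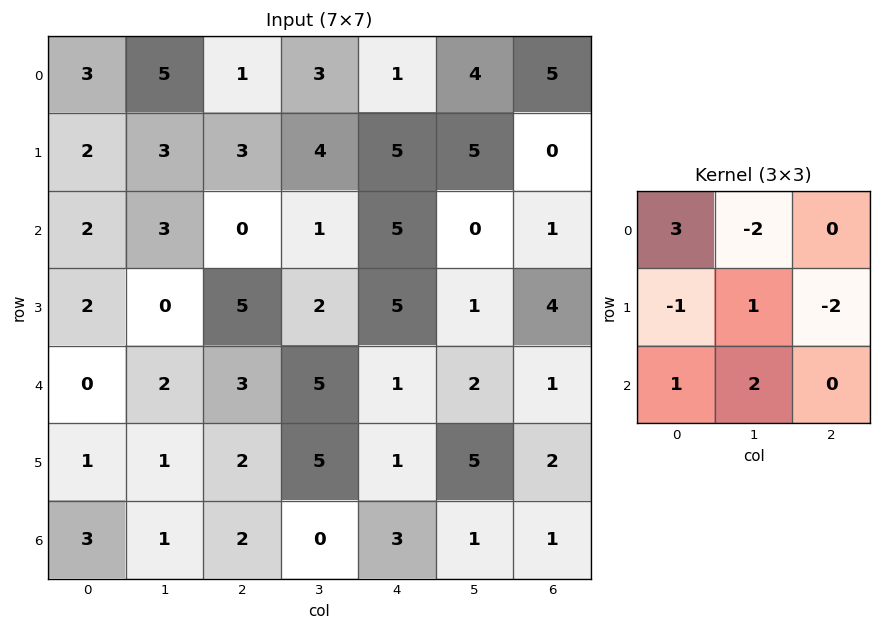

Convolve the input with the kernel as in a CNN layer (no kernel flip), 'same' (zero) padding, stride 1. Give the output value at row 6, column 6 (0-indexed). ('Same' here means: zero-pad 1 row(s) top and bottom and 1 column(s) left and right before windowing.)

The receptive field on the zero-padded input at this output position is [5 2 0 / 1 1 0 / 0 0 0]. Elementwise product with the kernel and sum: 5·3 + 2·-2 + 1·-1 + 1·1 + 0·-2 + 0·1 + 0·2.

11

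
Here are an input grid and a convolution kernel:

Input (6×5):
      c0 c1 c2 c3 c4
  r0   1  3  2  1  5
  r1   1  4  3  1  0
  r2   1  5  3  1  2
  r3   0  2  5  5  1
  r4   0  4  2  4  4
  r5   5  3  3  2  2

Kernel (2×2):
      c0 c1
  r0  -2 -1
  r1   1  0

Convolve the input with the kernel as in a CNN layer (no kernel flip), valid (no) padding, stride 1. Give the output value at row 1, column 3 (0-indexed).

The receptive field on the input at this output position is [1 0 / 1 2]. Elementwise product with the kernel and sum: 1·-2 + 0·-1 + 1·1.

-1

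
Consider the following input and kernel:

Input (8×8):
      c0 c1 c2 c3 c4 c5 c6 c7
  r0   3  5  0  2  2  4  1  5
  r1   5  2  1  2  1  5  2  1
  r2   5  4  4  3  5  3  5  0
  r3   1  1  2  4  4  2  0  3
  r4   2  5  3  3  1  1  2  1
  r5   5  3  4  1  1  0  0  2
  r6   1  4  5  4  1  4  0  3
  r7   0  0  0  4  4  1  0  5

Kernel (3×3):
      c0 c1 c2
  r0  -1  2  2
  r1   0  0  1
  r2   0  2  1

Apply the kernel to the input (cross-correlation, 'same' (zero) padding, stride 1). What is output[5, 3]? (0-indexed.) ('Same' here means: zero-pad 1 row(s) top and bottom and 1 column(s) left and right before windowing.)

15

The receptive field on the zero-padded input at this output position is [3 3 1 / 4 1 1 / 5 4 1]. Elementwise product with the kernel and sum: 3·-1 + 3·2 + 1·2 + 1·1 + 4·2 + 1·1.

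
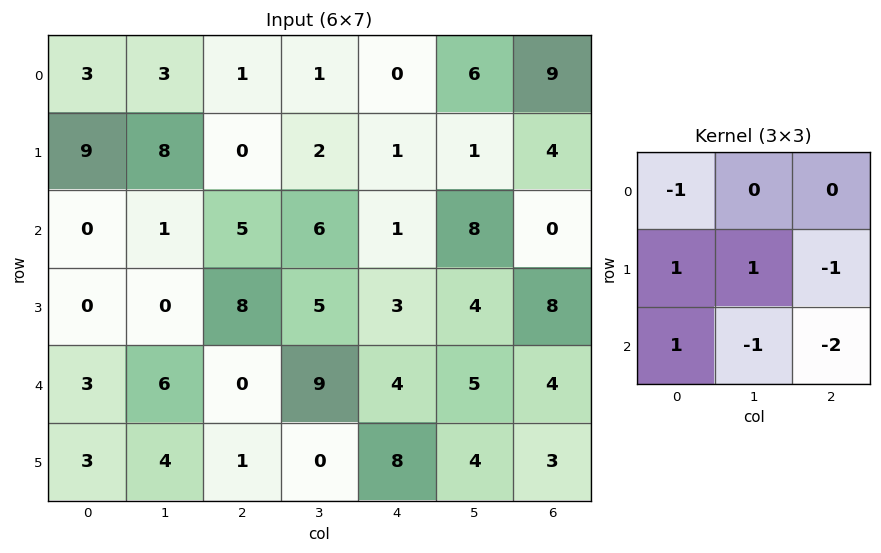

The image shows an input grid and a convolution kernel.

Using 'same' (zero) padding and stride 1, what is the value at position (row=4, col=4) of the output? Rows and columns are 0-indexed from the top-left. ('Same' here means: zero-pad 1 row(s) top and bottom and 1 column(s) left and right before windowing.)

The receptive field on the zero-padded input at this output position is [5 3 4 / 9 4 5 / 0 8 4]. Elementwise product with the kernel and sum: 5·-1 + 9·1 + 4·1 + 5·-1 + 0·1 + 8·-1 + 4·-2.

-13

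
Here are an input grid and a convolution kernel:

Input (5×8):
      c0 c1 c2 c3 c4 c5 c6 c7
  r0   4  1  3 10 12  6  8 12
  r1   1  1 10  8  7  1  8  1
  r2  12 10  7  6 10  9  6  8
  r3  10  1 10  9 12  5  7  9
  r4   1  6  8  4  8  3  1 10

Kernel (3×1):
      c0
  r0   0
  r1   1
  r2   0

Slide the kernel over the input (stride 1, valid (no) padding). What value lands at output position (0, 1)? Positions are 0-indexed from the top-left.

1

The receptive field on the input at this output position is [1 / 1 / 10]. Elementwise product with the kernel and sum: 1·1.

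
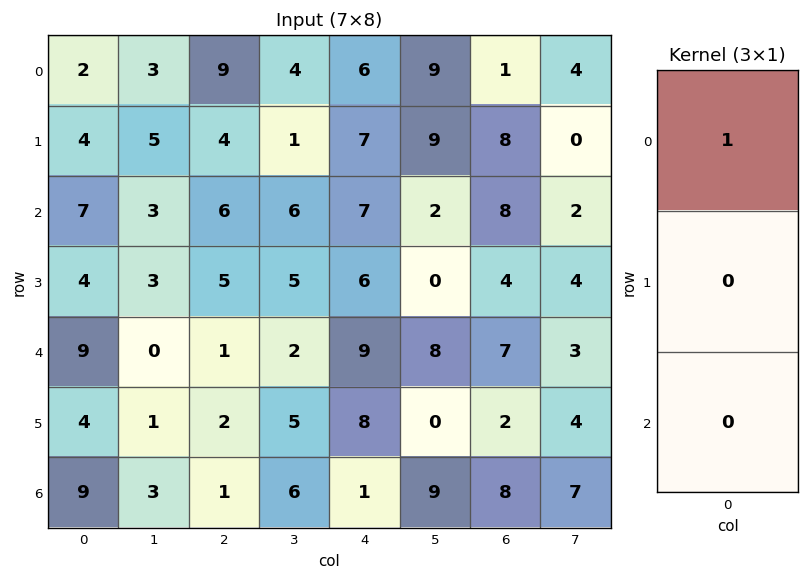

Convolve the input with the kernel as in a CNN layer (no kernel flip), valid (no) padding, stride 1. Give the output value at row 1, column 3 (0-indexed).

1

The receptive field on the input at this output position is [1 / 6 / 5]. Elementwise product with the kernel and sum: 1·1.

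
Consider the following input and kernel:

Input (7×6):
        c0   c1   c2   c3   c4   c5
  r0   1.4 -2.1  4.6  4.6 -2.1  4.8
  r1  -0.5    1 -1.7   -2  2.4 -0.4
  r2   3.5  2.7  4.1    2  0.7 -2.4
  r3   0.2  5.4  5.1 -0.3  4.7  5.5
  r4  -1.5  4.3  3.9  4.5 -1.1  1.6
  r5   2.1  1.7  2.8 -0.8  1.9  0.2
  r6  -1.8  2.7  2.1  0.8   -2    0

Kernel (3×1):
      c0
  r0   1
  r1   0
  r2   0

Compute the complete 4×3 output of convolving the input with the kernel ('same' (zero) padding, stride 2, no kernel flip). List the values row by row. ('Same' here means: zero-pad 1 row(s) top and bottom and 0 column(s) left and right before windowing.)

0 0 0
-0.5 -1.7 2.4
0.2 5.1 4.7
2.1 2.8 1.9

Output[0,0]: The receptive field on the zero-padded input at this output position is [0 / 1.4 / -0.5]. Elementwise product with the kernel and sum: 0·1.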